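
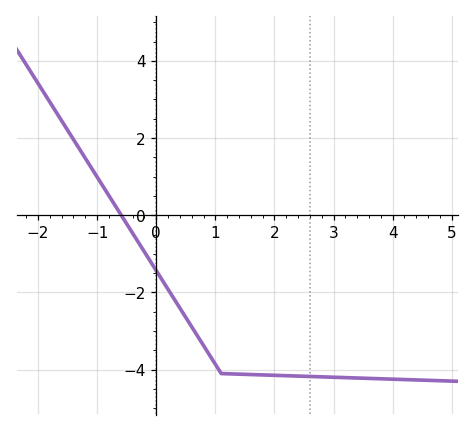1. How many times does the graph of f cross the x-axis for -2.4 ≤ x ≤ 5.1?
1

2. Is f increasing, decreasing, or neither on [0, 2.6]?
decreasing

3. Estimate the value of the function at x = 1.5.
-4.12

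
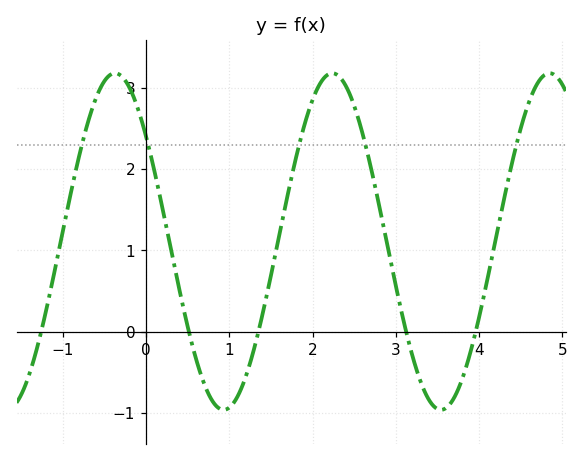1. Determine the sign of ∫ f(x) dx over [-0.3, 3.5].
positive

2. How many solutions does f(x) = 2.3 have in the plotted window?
5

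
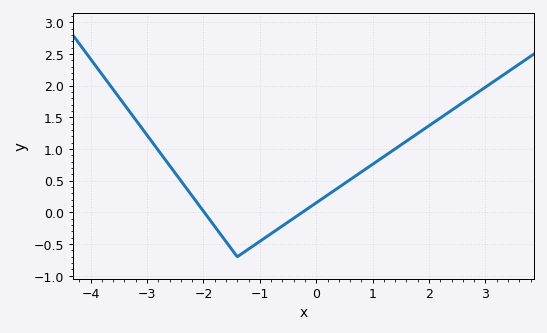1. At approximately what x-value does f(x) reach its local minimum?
-1.4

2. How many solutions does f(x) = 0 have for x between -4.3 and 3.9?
2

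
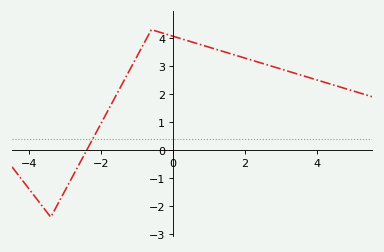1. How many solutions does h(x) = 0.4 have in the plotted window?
1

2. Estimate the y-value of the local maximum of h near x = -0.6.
4.3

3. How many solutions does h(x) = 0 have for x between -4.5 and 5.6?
1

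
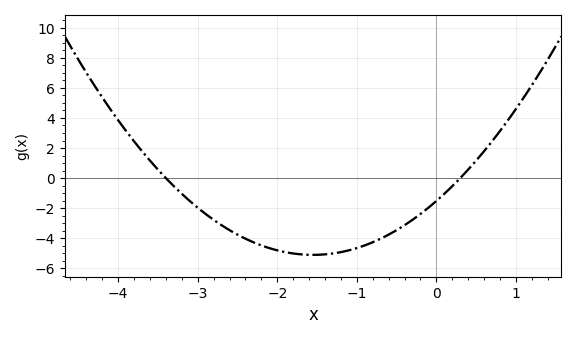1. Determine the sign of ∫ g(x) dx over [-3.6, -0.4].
negative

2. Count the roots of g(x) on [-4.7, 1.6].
2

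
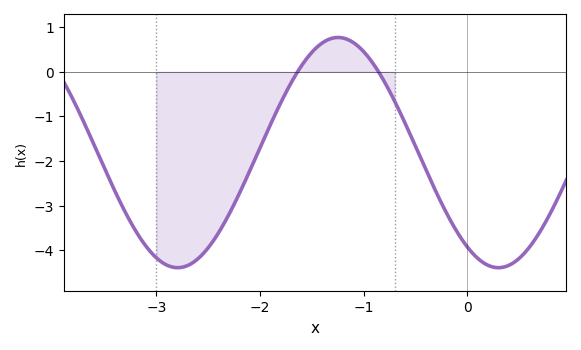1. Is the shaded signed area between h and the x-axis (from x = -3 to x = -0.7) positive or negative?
negative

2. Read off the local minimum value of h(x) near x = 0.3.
-4.39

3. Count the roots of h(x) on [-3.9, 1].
2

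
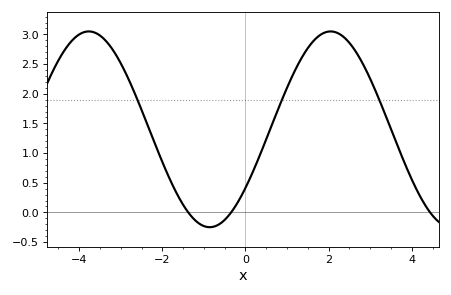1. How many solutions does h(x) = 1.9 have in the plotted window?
3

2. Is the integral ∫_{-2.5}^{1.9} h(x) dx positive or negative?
positive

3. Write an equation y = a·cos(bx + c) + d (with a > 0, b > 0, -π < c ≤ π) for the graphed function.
y = 1.65cos(1.08x - 2.21) + 1.4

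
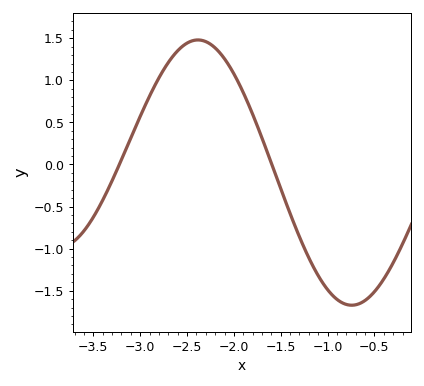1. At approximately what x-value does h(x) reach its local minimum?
-0.75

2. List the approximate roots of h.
-3.2, -1.6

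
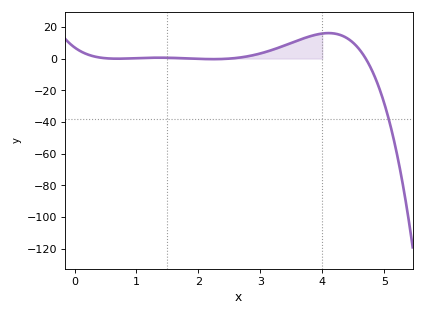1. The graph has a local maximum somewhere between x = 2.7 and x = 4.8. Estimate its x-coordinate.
4.1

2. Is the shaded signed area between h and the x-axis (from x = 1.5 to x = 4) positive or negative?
positive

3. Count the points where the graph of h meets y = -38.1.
1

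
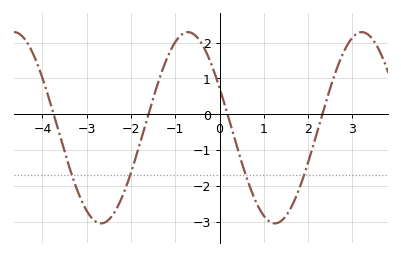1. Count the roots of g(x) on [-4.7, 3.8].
4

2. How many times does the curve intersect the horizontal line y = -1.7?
4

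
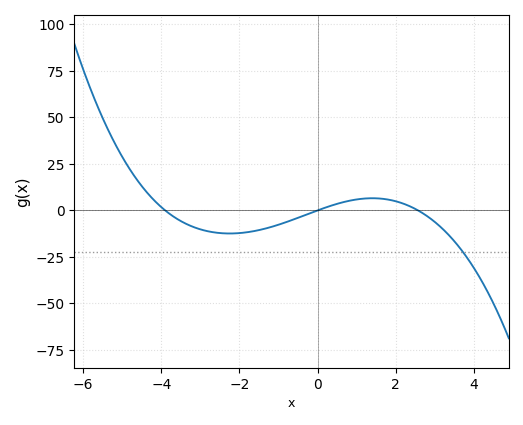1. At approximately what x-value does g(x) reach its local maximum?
1.4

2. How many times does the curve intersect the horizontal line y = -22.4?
1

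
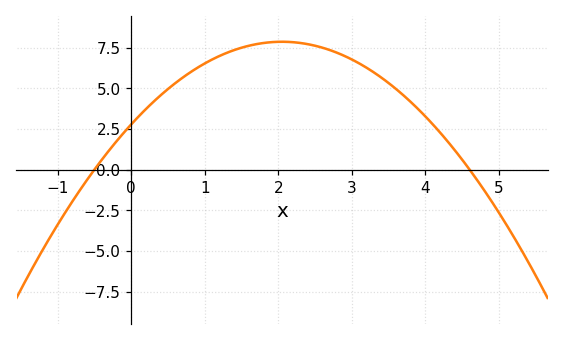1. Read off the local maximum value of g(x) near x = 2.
7.87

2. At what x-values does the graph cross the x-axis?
-0.5, 4.6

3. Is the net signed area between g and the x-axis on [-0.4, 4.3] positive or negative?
positive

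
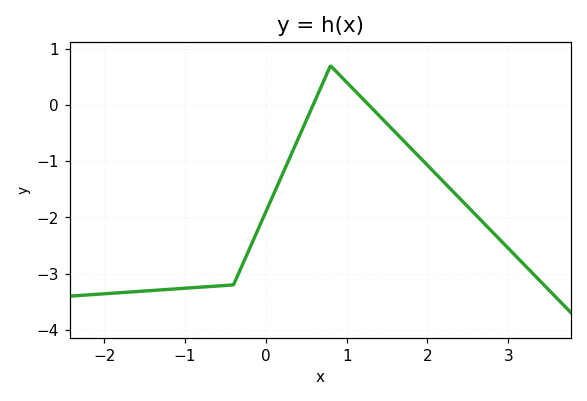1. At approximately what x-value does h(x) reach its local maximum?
0.801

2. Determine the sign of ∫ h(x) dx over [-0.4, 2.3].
negative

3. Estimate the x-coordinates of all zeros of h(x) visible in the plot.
0.585, 1.27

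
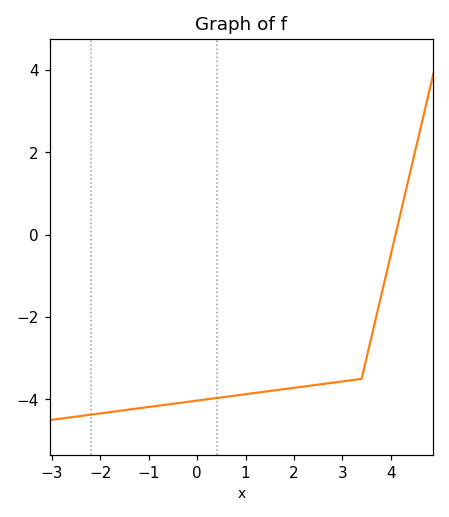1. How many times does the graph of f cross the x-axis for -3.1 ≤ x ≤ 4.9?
1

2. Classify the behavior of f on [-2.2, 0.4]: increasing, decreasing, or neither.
increasing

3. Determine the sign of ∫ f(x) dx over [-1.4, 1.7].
negative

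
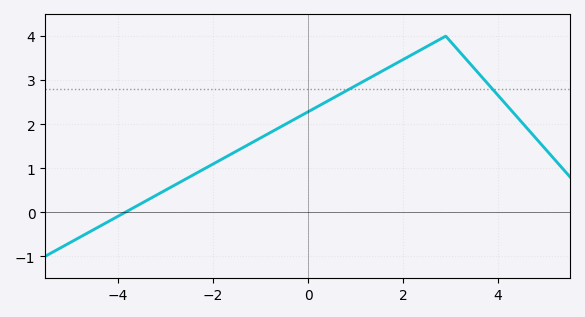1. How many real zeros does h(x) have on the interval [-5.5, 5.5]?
1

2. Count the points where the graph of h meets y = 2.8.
2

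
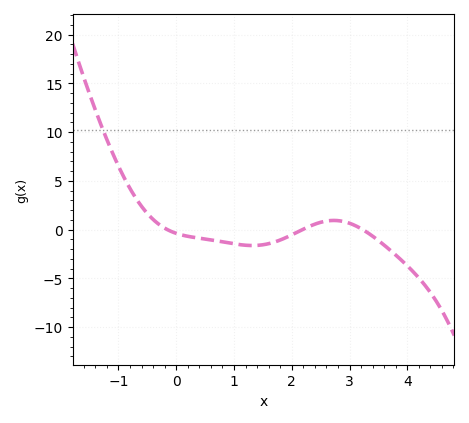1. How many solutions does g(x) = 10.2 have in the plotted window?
1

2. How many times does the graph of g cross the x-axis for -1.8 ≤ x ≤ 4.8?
3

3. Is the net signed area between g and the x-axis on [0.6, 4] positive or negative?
negative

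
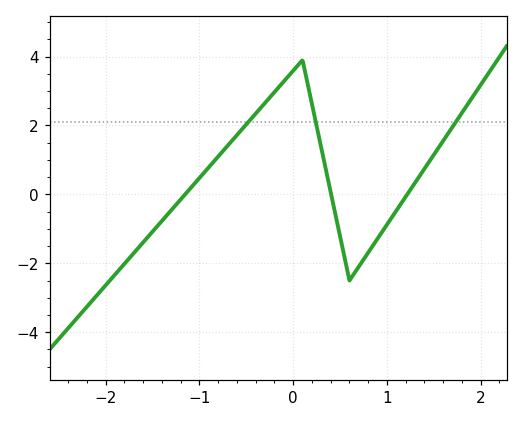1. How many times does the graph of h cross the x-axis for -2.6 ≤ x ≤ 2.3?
3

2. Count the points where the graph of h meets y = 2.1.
3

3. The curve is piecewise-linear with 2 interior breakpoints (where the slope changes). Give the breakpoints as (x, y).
(0.1, 3.9); (0.6, -2.5)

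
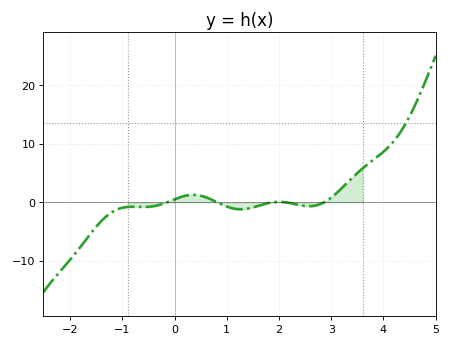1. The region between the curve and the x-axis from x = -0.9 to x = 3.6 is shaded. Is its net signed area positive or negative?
positive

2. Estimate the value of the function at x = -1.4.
-3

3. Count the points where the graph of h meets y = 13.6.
1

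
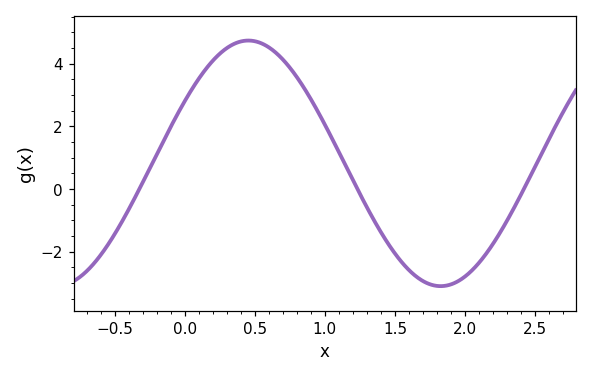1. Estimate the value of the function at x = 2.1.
-2.35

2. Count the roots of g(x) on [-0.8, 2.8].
3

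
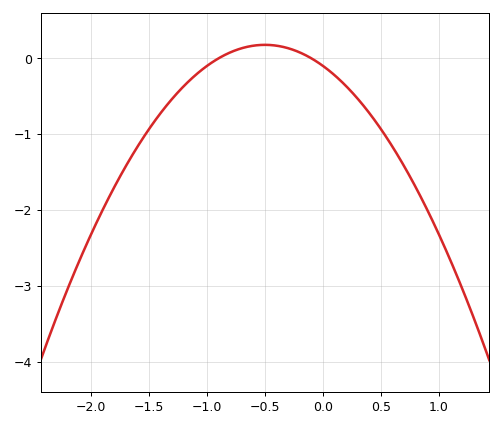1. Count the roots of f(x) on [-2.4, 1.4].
2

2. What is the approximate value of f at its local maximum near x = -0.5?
0.2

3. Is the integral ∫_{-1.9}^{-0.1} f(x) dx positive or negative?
negative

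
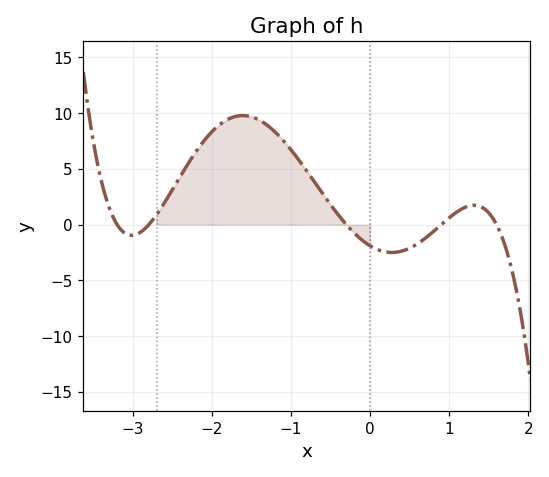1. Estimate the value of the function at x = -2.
8.5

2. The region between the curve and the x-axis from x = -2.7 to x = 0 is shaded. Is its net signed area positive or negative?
positive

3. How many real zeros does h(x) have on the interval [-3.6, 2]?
5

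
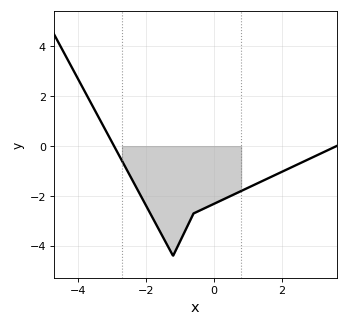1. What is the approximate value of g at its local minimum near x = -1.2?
-4.4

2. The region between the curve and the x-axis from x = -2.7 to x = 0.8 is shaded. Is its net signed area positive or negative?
negative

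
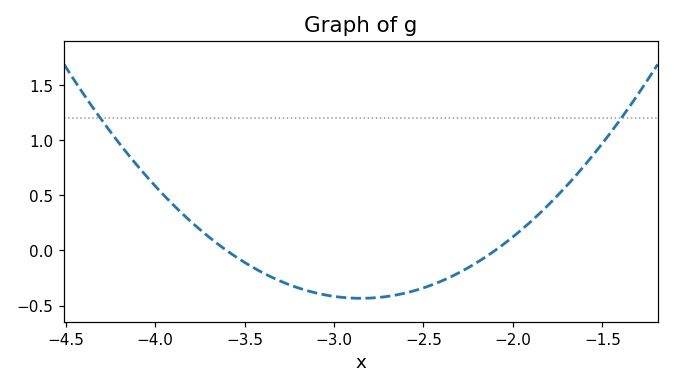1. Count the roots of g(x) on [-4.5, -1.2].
2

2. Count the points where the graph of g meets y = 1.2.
2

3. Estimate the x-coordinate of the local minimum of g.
-2.85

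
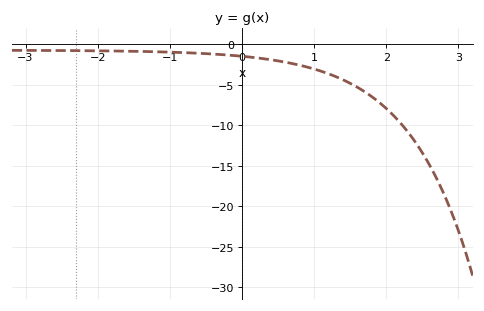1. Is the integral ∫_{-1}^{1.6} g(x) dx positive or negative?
negative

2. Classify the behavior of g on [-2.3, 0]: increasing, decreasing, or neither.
decreasing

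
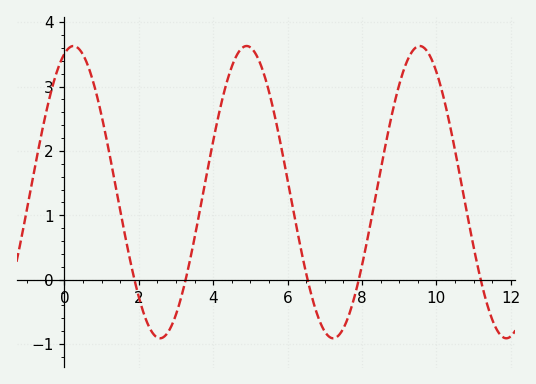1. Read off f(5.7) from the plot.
2.4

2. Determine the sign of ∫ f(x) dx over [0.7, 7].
positive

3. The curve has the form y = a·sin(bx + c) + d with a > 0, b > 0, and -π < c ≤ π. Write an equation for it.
y = 2.27sin(1.4x + 1.2) + 1.36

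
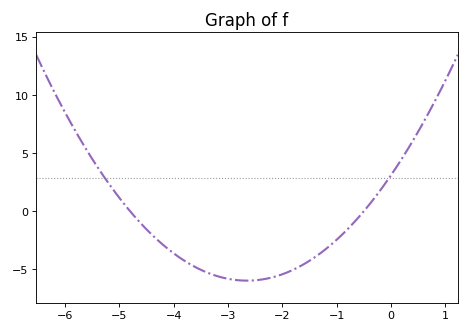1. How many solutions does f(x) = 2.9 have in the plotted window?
2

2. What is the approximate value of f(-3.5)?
-5.03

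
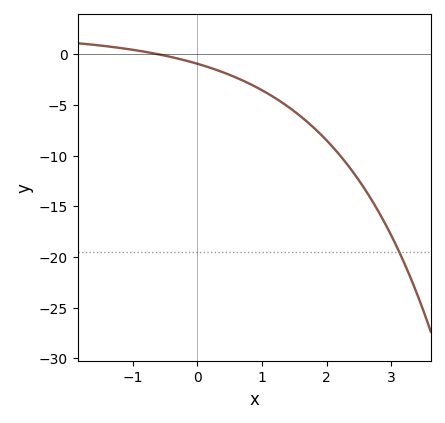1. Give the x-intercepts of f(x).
-0.599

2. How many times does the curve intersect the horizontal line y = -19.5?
1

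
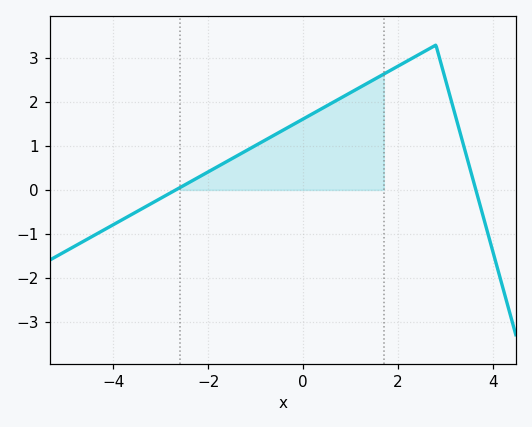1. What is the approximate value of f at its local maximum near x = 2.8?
3.3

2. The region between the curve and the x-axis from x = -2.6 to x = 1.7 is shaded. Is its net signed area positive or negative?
positive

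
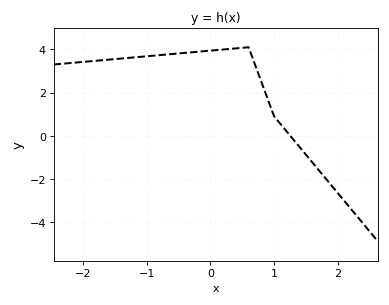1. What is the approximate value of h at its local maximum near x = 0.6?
4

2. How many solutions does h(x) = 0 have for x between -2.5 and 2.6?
1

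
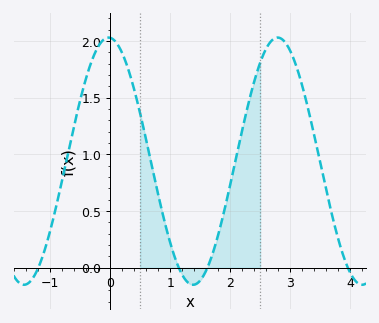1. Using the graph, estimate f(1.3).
-0.132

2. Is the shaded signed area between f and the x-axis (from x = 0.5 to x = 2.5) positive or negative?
positive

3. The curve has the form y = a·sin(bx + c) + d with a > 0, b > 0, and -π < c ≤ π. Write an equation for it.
y = 1.09sin(2.23x + 1.63) + 0.94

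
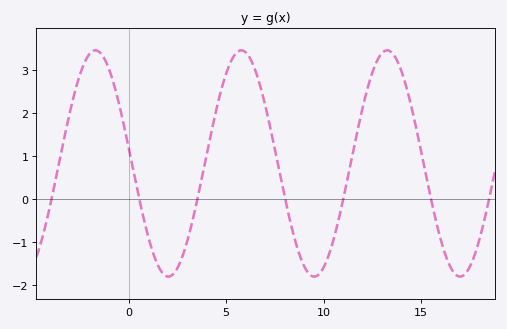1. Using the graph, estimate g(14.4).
2.33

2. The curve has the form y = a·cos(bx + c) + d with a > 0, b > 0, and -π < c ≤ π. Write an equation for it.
y = 2.63cos(0.84x + 1.43) + 0.82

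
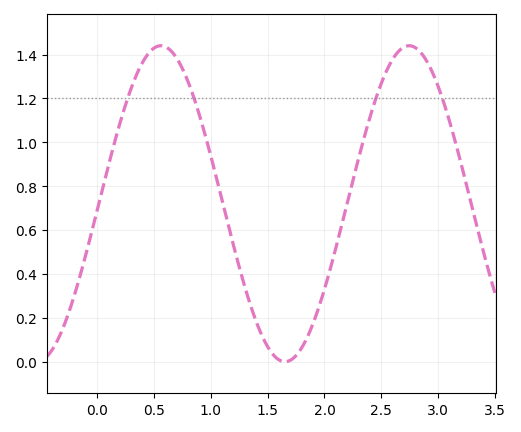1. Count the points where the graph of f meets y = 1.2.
4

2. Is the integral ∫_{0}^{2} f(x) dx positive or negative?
positive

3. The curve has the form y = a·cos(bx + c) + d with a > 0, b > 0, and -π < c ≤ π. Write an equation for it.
y = 0.72cos(2.88x - 1.62) + 0.72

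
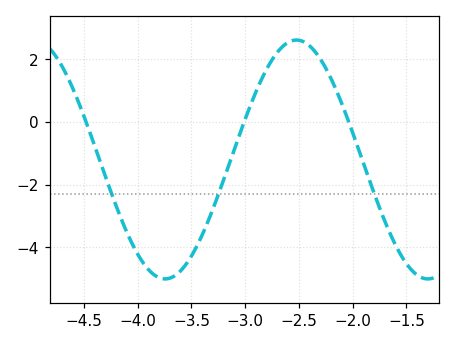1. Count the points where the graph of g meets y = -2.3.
3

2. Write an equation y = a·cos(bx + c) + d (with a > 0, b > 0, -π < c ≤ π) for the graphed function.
y = 3.81cos(2.6x + 0.2) - 1.2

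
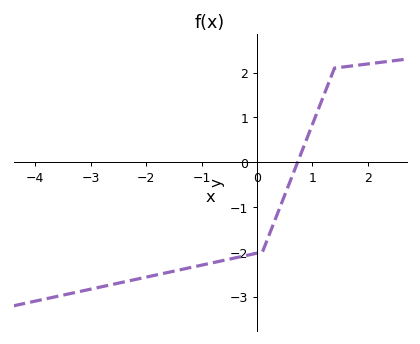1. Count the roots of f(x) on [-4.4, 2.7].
1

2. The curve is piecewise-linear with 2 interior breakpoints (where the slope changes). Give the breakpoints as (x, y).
(0.1, -2); (1.4, 2.1)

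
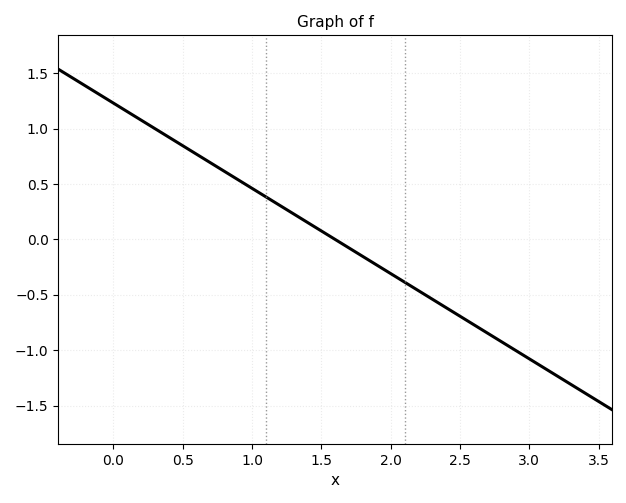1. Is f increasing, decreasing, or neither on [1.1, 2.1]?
decreasing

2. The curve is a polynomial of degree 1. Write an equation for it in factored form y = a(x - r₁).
y = -0.77(x - 1.6)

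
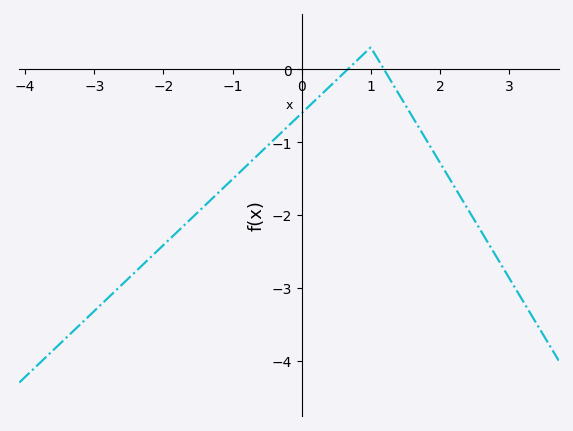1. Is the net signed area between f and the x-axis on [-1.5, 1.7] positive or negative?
negative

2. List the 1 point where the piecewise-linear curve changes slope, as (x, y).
(1, 0.3)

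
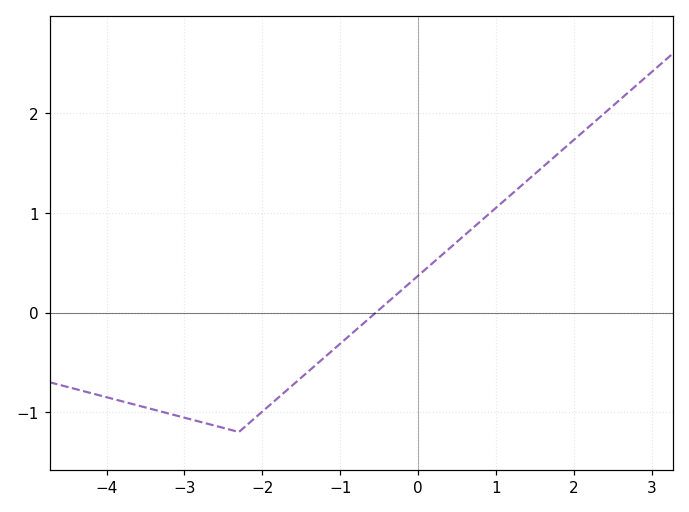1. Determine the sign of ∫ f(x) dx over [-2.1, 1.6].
positive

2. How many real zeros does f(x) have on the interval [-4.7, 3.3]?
1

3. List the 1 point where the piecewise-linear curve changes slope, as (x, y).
(-2.3, -1.2)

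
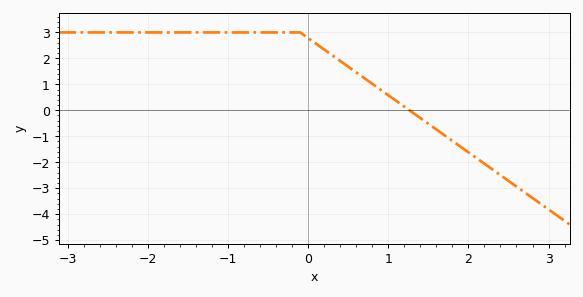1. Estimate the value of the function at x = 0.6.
1.5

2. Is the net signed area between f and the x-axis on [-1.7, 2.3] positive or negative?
positive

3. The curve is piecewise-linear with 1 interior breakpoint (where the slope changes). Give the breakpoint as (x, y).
(-0.1, 3)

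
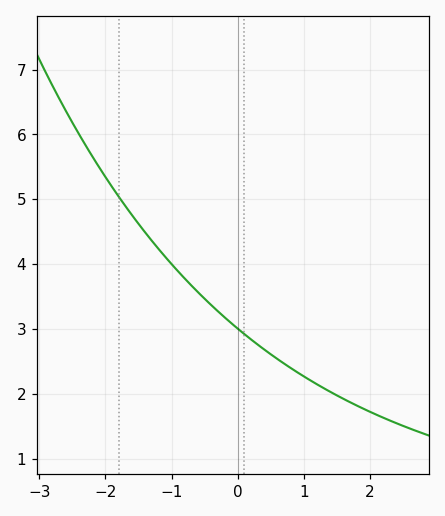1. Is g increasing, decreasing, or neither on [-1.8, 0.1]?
decreasing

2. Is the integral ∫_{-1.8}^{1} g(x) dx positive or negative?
positive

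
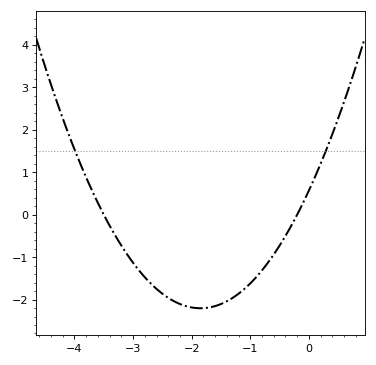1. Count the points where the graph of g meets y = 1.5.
2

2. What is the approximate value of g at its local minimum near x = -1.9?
-2.2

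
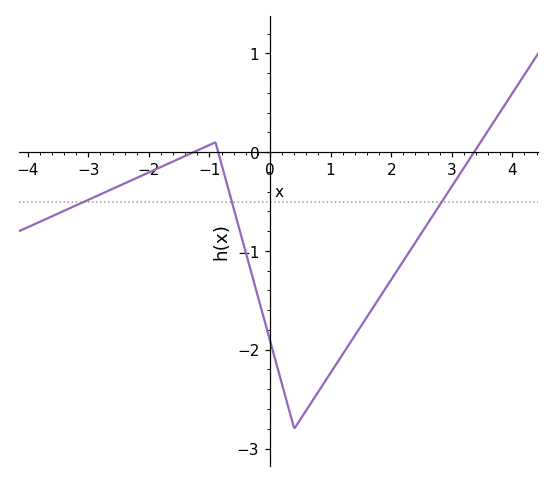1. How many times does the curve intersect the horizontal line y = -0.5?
3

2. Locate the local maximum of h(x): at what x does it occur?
-1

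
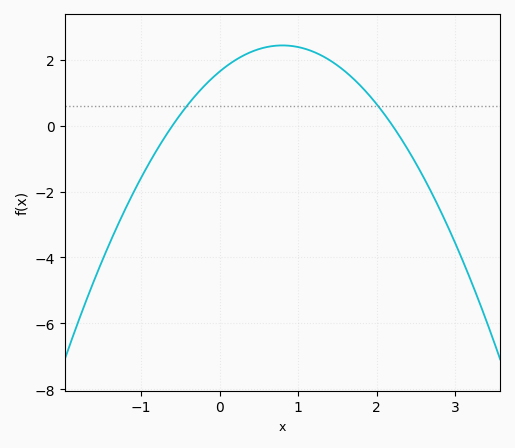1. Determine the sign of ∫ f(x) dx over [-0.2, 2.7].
positive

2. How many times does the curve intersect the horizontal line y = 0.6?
2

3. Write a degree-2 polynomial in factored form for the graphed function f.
y = -1.24(x + 0.6)(x - 2.2)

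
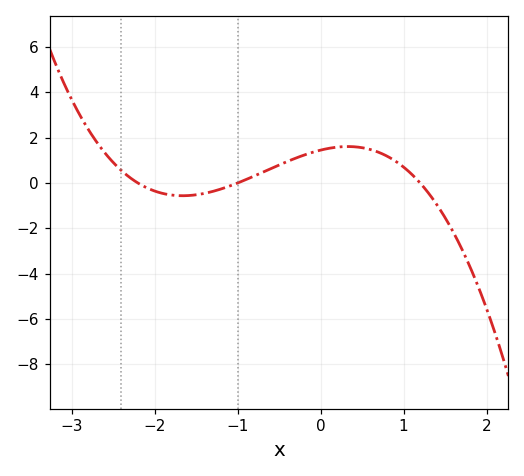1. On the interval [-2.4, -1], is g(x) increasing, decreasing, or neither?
neither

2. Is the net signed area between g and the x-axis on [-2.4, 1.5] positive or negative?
positive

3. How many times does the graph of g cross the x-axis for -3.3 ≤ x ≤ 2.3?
3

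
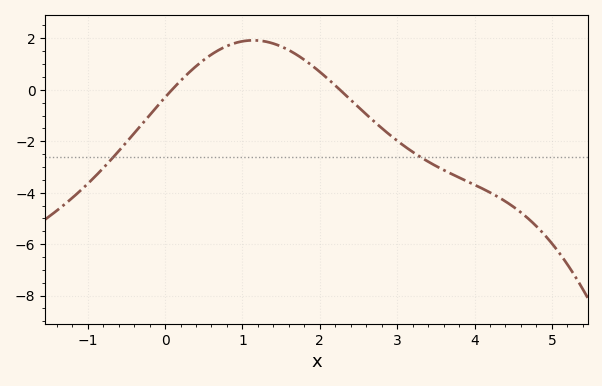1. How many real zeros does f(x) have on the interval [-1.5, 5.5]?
2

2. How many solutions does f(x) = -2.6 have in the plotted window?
2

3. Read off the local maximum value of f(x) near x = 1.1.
2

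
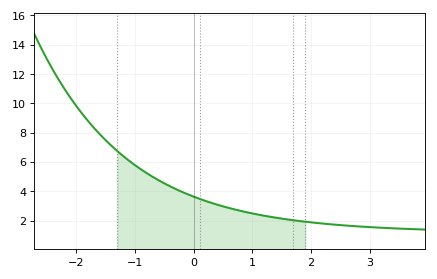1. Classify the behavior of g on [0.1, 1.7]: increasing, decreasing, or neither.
decreasing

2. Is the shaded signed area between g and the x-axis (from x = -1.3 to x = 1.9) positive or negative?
positive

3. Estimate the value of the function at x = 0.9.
2.6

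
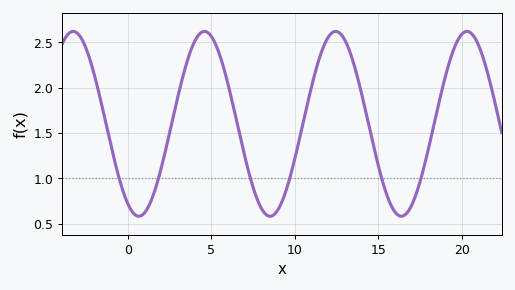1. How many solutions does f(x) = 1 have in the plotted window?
6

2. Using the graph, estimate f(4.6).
2.62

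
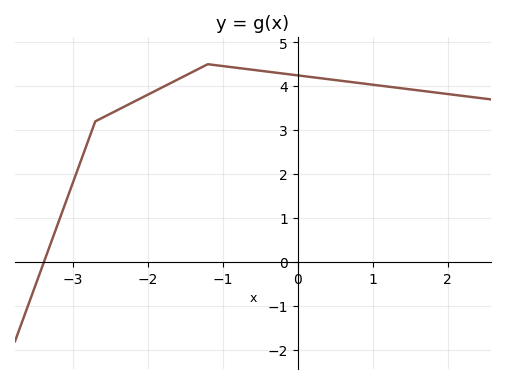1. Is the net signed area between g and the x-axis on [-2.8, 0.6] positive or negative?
positive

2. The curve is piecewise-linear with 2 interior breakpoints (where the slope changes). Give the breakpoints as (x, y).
(-2.7, 3.2); (-1.2, 4.5)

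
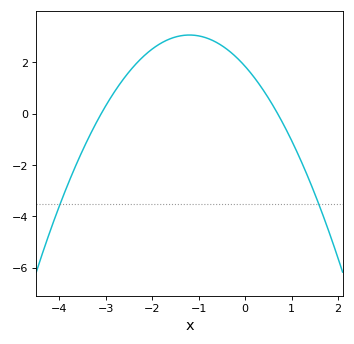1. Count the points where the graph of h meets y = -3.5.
2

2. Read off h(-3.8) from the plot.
-2.68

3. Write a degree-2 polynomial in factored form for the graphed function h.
y = -0.85(x + 3.1)(x - 0.7)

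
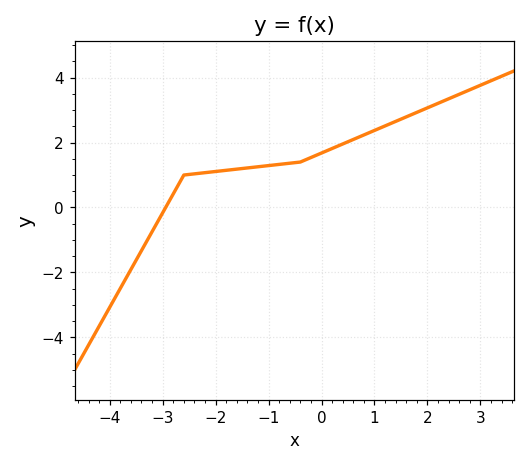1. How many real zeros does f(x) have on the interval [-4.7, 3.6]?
1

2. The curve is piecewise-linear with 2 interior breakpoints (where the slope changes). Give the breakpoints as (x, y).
(-2.6, 1); (-0.4, 1.4)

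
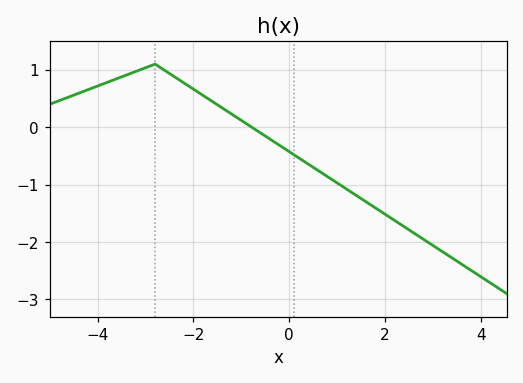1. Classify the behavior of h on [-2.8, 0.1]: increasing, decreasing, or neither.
decreasing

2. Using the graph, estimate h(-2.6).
1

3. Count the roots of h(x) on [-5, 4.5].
1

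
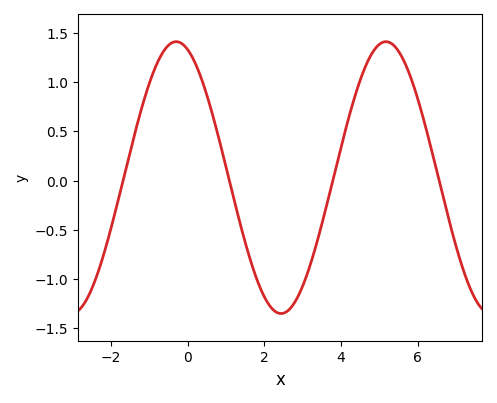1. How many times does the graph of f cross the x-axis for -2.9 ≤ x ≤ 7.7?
4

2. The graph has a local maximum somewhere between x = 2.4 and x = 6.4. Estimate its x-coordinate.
5.2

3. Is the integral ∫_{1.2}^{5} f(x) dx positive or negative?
negative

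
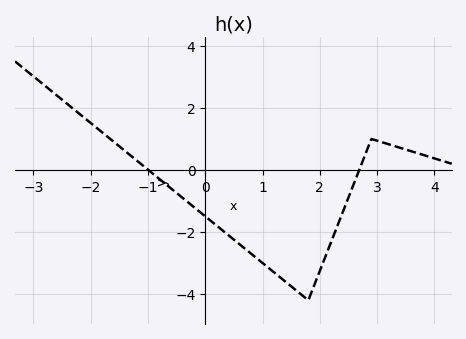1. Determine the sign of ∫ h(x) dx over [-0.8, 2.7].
negative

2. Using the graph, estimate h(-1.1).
0.161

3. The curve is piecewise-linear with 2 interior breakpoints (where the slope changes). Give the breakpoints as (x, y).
(1.8, -4.2); (2.9, 1)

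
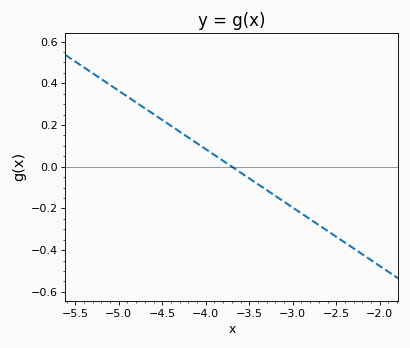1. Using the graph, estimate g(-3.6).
-0.028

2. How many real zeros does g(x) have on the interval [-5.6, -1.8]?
1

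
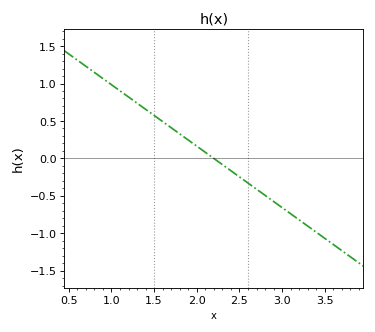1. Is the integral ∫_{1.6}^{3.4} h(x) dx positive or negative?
negative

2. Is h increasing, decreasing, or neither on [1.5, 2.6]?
decreasing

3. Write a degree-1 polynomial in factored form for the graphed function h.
y = -0.82(x - 2.2)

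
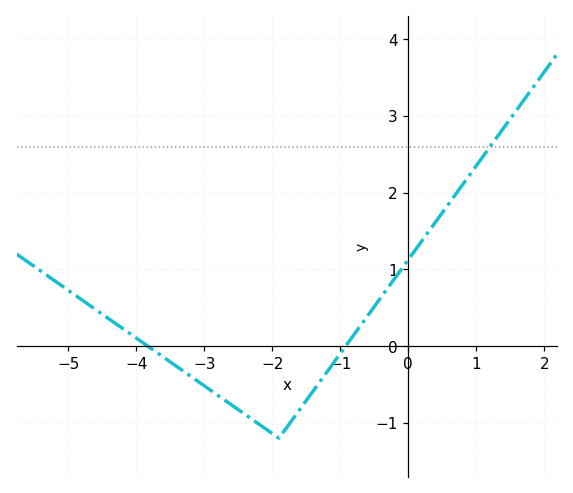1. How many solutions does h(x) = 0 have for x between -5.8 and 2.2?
2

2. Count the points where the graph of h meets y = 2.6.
1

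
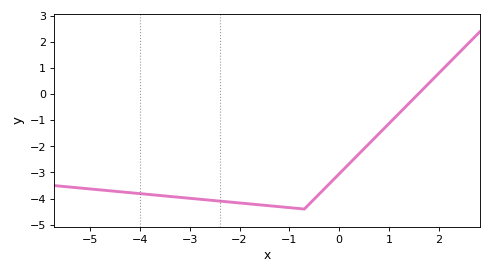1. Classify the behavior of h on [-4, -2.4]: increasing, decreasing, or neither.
decreasing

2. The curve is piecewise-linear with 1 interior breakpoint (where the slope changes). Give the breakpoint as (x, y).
(-0.7, -4.4)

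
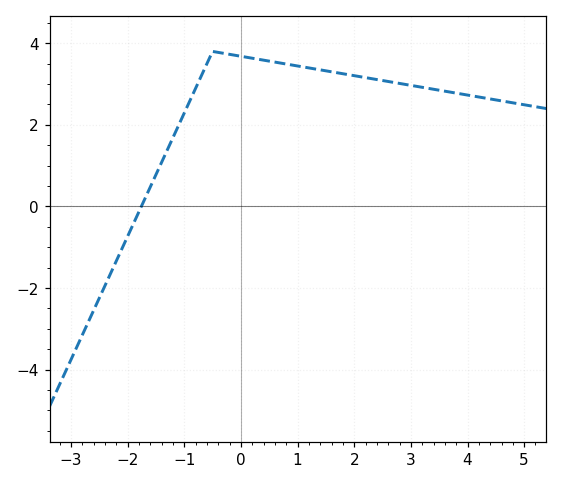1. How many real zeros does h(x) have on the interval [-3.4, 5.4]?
1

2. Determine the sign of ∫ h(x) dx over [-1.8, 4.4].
positive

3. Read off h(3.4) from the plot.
2.87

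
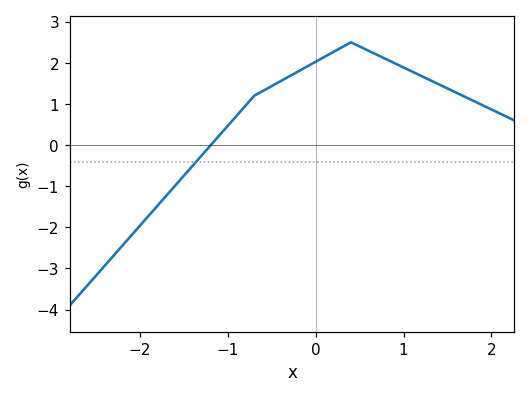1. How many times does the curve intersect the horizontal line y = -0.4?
1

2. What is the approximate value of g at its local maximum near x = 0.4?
2.5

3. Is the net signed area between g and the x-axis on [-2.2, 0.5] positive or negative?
positive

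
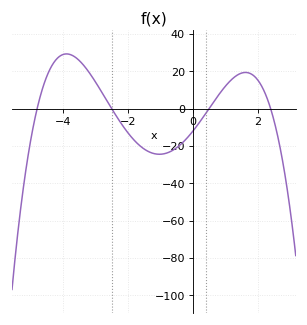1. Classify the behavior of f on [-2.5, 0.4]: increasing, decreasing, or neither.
neither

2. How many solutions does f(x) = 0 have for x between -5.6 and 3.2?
4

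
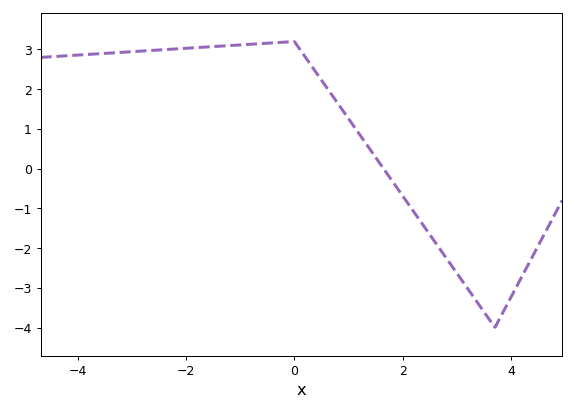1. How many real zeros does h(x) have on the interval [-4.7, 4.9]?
1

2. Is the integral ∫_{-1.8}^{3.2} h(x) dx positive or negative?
positive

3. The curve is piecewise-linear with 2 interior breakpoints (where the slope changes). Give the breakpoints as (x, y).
(0, 3.2); (3.7, -4)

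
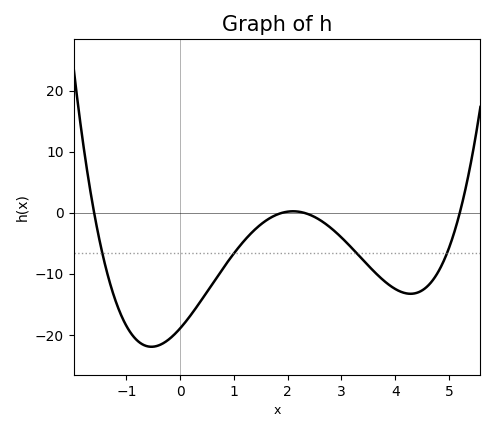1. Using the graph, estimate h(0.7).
-10.3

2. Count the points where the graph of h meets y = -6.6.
4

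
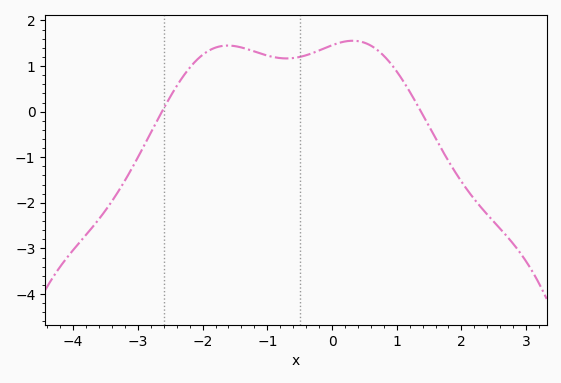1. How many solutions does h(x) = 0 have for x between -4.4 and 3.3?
2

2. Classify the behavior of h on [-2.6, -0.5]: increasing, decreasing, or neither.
neither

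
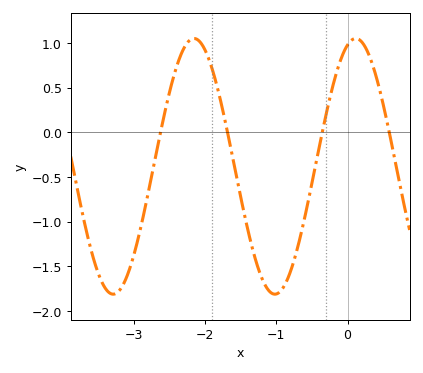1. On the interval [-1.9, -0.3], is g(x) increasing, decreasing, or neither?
neither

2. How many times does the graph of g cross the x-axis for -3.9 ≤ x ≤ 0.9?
4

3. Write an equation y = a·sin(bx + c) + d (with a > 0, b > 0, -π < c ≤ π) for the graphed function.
y = 1.43sin(2.8x + 1.2) - 0.38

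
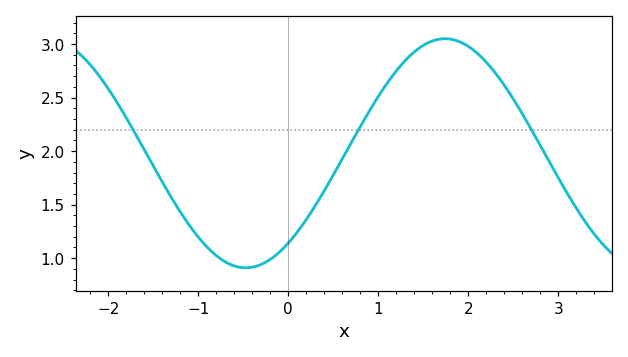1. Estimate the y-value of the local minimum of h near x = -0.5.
0.91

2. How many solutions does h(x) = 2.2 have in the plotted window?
3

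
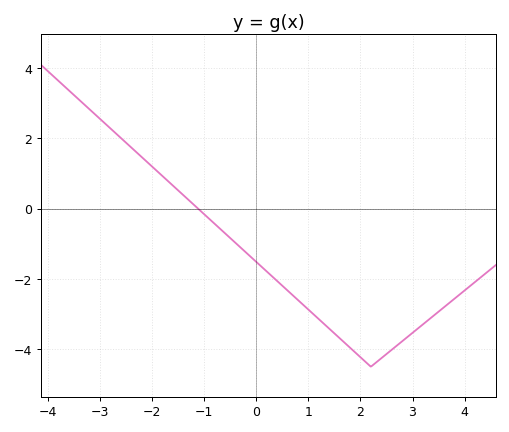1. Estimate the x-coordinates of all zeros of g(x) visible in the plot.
-1.2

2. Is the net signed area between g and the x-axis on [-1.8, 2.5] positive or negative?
negative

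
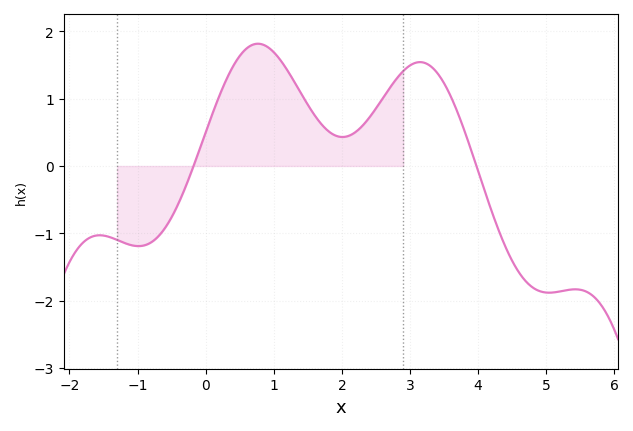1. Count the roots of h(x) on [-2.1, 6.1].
2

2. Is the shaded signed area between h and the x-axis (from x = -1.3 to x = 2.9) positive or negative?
positive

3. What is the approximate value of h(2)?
0.431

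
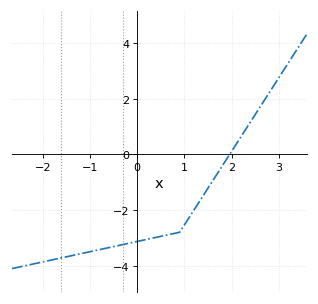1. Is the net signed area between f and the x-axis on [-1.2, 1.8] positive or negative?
negative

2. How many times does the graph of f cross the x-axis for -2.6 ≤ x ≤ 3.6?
1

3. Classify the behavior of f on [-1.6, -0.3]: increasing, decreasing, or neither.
increasing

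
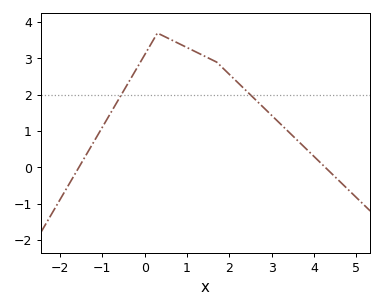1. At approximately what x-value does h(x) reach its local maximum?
0.4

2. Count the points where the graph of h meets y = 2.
2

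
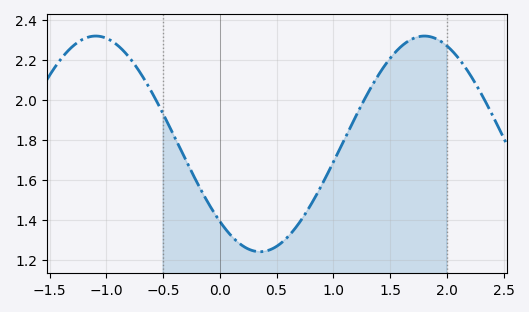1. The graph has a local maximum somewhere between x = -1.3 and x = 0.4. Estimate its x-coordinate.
-1.09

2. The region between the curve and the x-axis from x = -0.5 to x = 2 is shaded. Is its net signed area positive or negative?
positive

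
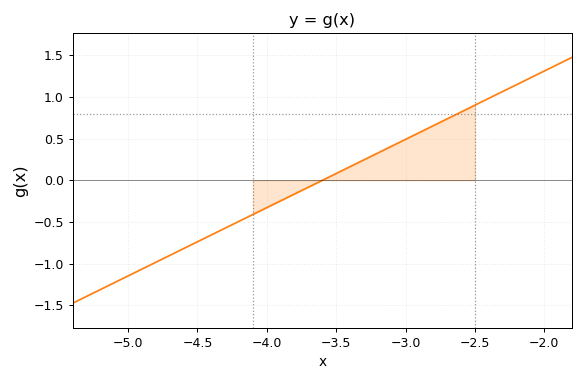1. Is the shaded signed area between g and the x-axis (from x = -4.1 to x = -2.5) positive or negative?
positive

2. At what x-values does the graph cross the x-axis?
-3.6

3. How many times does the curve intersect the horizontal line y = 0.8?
1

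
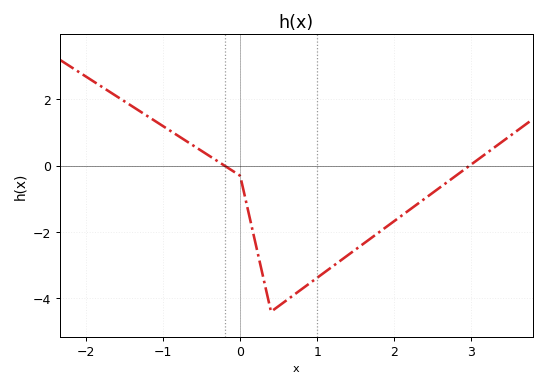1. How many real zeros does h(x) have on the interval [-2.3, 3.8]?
2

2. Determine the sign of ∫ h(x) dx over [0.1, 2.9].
negative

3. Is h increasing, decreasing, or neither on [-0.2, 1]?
neither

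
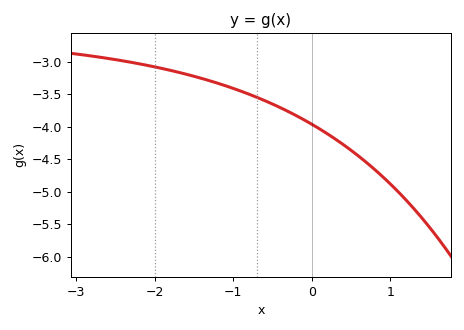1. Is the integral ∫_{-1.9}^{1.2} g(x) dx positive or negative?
negative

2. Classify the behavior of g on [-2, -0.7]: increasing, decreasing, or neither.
decreasing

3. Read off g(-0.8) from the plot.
-3.5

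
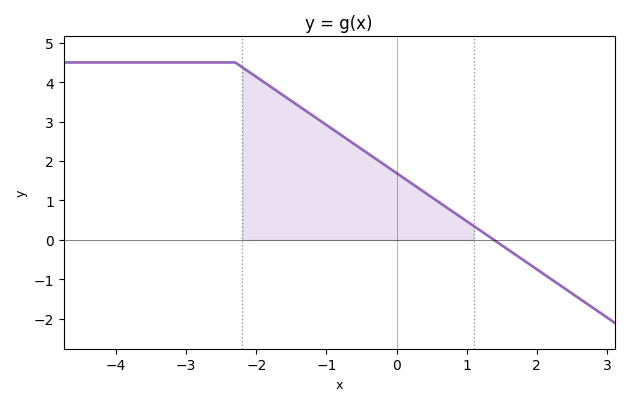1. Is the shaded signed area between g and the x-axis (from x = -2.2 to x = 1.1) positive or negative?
positive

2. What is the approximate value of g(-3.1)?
4.5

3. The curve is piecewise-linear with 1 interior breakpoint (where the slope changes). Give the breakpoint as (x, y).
(-2.3, 4.5)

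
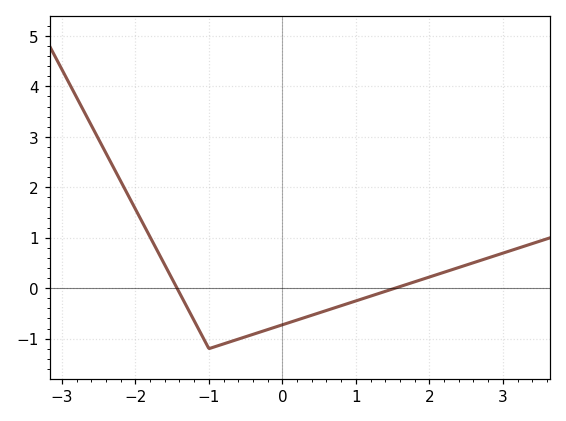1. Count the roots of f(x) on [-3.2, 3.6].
2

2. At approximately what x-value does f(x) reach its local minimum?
-1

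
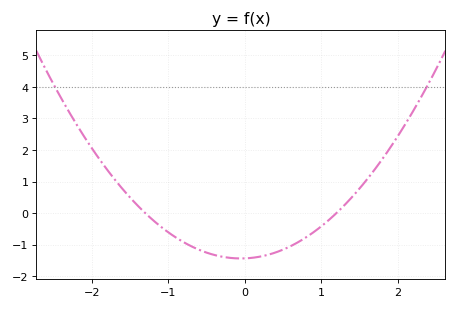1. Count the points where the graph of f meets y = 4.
2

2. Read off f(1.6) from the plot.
1.07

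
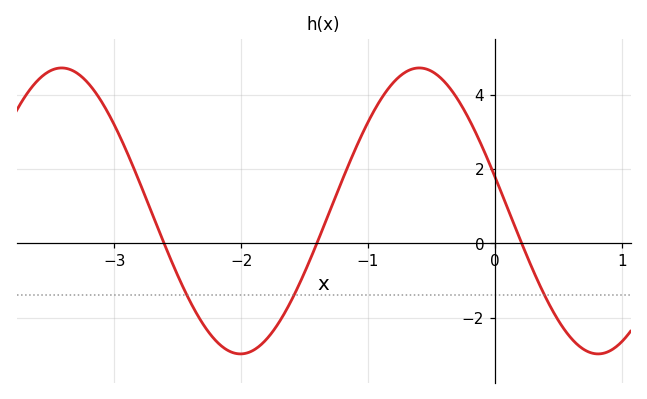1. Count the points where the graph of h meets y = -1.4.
3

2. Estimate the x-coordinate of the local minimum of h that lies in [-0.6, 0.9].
0.8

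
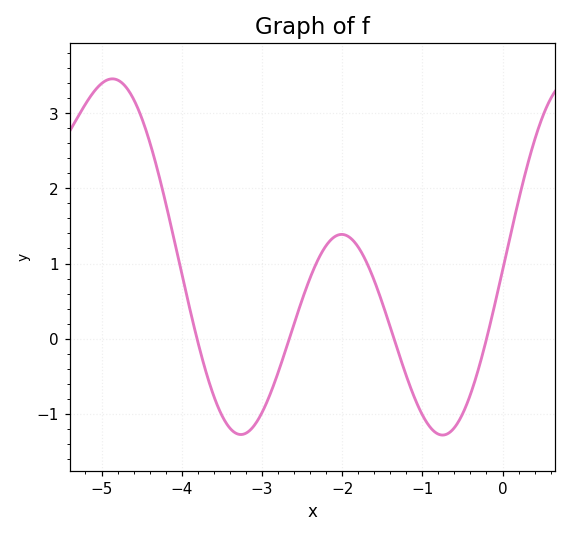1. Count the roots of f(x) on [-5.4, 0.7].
4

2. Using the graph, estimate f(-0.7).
-1.3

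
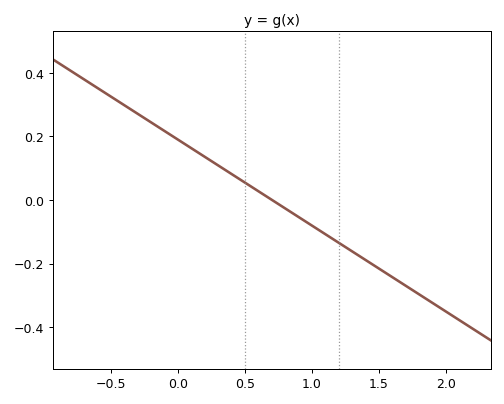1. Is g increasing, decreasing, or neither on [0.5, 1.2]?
decreasing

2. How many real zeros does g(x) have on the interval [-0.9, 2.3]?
1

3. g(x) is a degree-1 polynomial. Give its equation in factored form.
y = -0.27(x - 0.7)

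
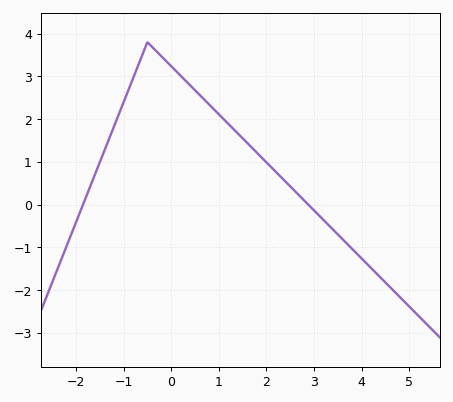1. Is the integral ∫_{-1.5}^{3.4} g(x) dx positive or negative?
positive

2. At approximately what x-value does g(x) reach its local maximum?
-0.5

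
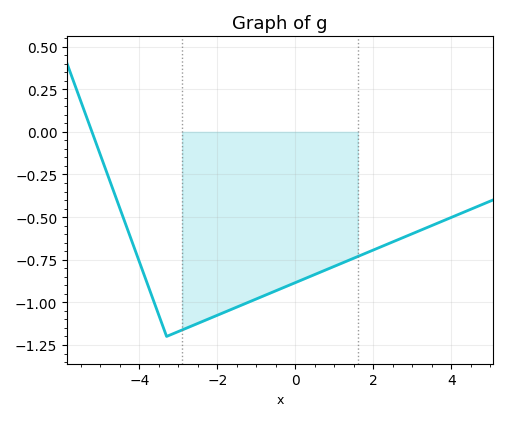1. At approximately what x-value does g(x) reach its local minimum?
-3.2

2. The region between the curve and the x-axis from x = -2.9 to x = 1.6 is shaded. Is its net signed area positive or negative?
negative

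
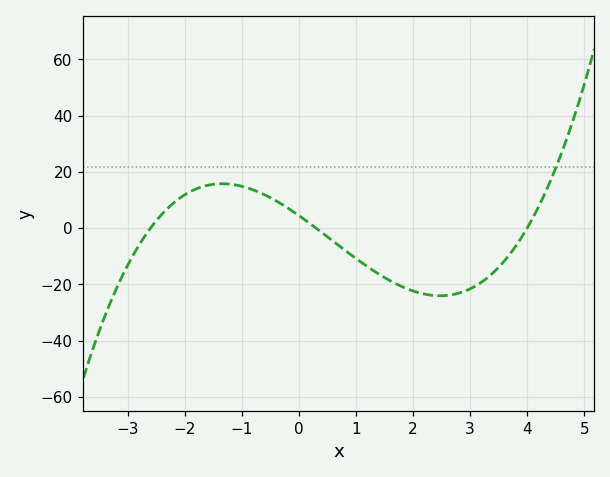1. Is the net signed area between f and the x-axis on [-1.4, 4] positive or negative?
negative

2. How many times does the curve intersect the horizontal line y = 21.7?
1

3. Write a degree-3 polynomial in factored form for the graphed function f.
y = 1.43(x + 2.6)(x - 0.3)(x - 4)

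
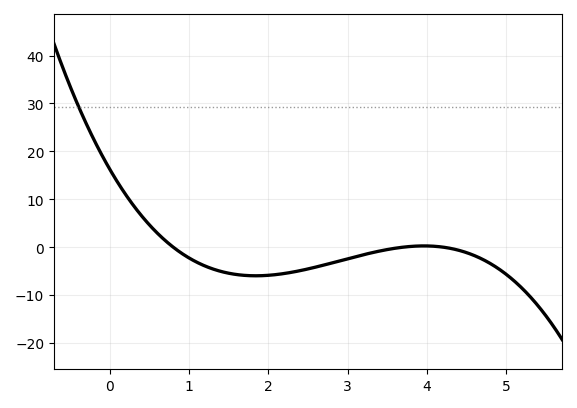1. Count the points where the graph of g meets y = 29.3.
1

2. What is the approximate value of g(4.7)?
-2.55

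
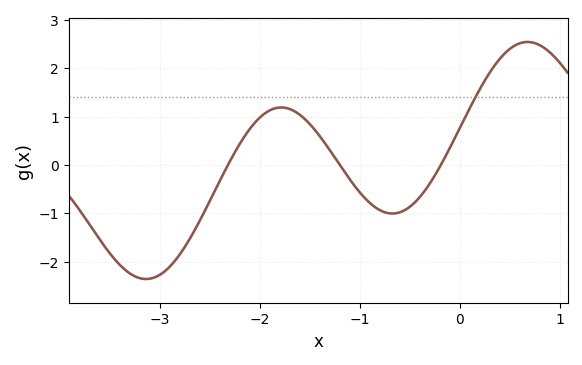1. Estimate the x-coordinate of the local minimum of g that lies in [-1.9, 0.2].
-0.7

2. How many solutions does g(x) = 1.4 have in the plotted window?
1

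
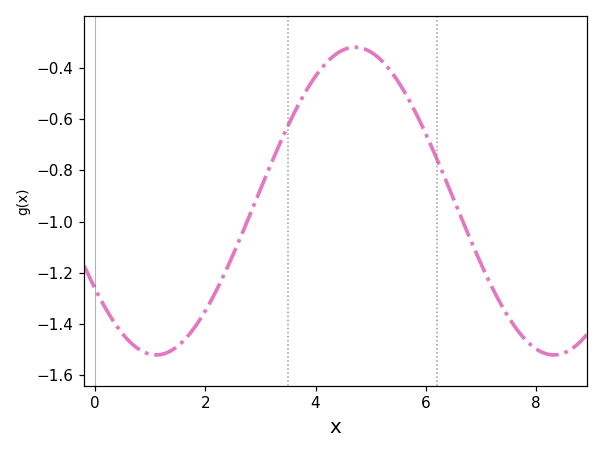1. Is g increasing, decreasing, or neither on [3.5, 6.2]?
neither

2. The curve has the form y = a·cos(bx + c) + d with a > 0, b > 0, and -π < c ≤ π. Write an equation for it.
y = 0.6cos(0.87x + 2.18) - 0.92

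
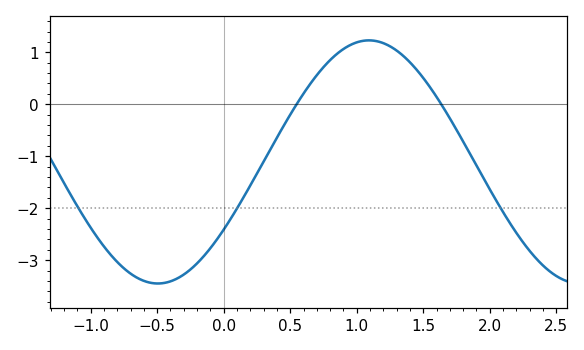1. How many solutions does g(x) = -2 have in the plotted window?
3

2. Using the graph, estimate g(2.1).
-2.08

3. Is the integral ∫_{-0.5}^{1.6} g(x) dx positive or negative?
negative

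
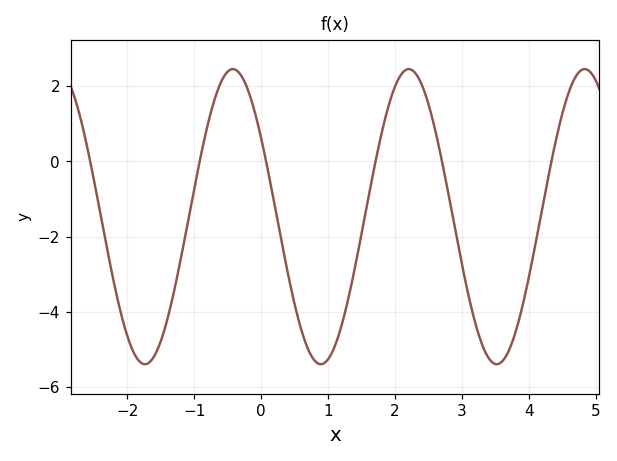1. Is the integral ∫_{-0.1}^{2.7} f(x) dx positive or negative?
negative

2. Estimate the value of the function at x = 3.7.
-5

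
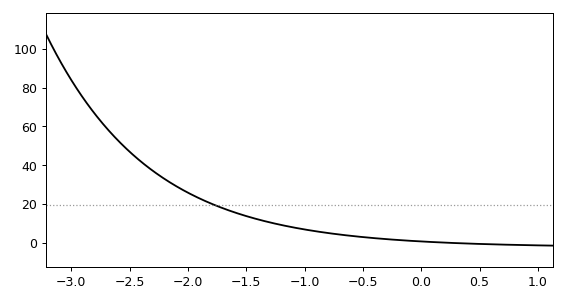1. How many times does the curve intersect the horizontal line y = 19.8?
1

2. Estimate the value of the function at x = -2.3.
38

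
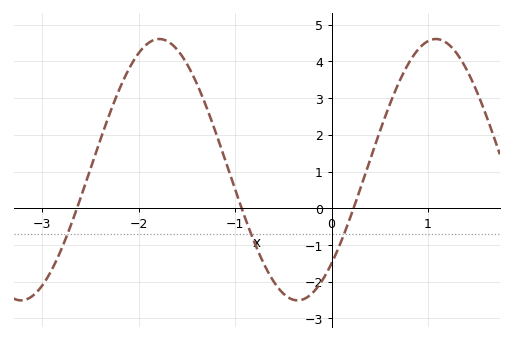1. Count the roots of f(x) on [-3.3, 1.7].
3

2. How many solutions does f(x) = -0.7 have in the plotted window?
3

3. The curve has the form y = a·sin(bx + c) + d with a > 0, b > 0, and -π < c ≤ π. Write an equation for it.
y = 3.56sin(2.2x - 0.8) + 1.05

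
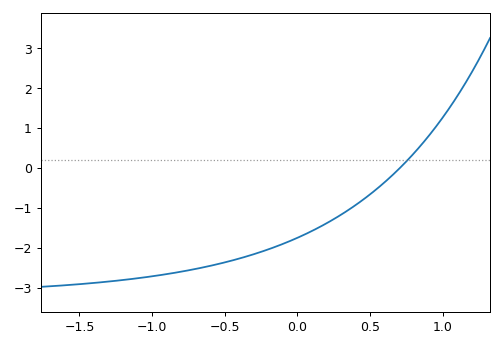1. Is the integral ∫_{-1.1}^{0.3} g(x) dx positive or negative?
negative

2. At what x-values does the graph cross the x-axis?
0.704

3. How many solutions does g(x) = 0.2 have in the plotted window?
1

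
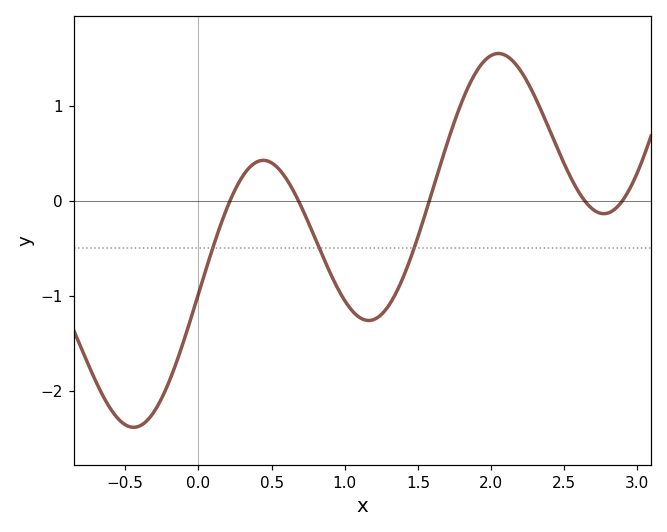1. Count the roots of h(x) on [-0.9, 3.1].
5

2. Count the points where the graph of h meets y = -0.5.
3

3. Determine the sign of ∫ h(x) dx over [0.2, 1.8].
negative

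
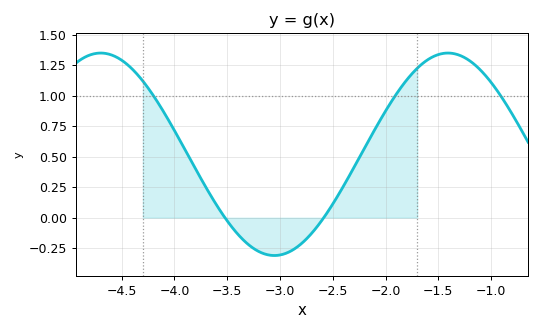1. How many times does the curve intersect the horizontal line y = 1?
3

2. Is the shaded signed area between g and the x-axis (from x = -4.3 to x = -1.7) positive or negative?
positive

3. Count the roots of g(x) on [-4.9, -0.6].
2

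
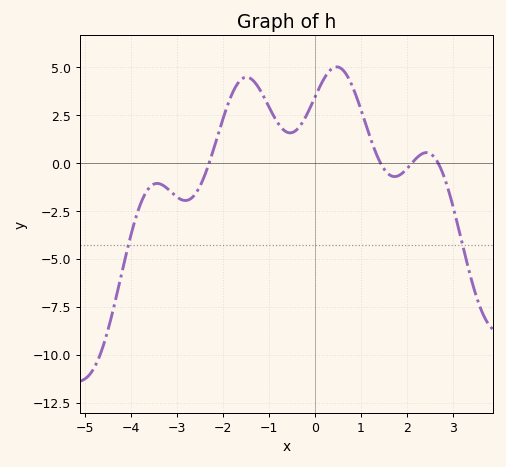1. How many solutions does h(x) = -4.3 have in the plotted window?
2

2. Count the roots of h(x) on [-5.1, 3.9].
4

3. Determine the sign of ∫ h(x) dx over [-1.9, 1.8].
positive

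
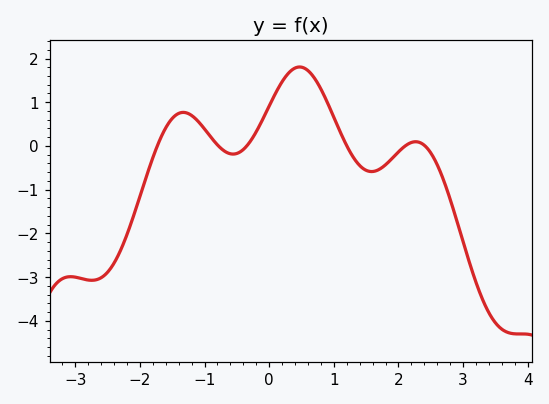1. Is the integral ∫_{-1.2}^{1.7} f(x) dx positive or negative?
positive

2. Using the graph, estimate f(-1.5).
0.6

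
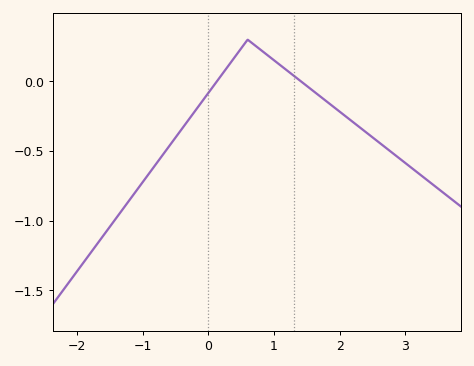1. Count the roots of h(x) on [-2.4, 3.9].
2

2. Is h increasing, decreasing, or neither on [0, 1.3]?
neither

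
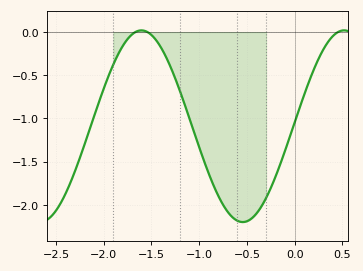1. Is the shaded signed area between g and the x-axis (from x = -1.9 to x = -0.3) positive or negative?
negative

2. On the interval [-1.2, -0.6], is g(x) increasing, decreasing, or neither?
decreasing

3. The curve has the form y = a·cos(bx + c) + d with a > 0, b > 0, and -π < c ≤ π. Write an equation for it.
y = 1.11cos(3x - 1.5) - 1.09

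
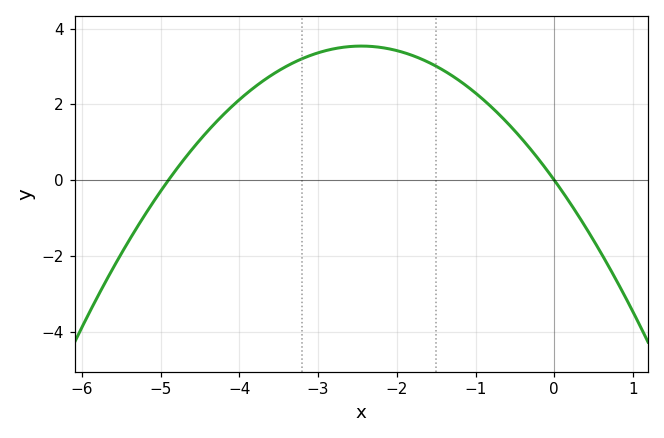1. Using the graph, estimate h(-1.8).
3.2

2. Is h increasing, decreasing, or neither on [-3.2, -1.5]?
neither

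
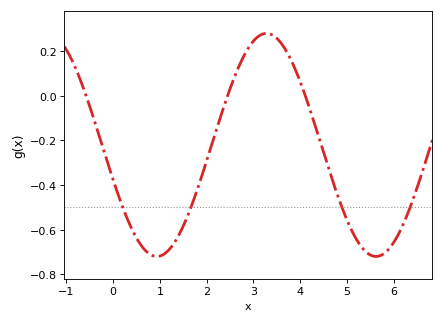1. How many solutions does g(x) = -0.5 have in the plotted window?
4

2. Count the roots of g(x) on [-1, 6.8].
3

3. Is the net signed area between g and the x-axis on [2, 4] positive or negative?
positive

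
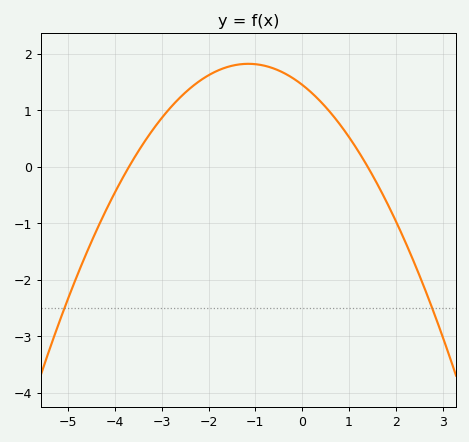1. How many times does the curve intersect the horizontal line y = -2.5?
2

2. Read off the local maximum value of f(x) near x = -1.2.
1.8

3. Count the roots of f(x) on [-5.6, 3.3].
2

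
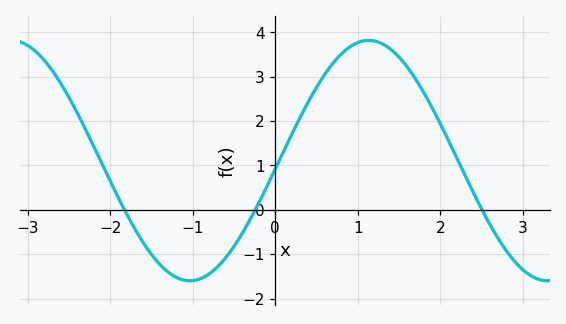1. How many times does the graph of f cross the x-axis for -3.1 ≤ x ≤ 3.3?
3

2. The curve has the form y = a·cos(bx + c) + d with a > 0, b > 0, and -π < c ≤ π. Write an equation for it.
y = 2.71cos(1.4x - 1.6) + 1.11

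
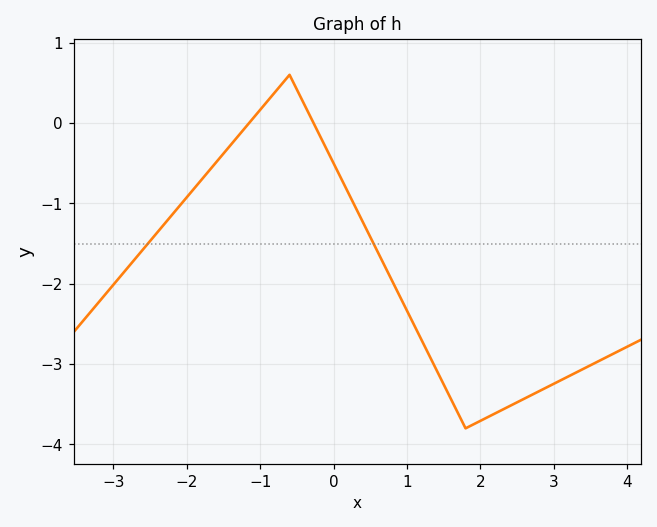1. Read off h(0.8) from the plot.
-2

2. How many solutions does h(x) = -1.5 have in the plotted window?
2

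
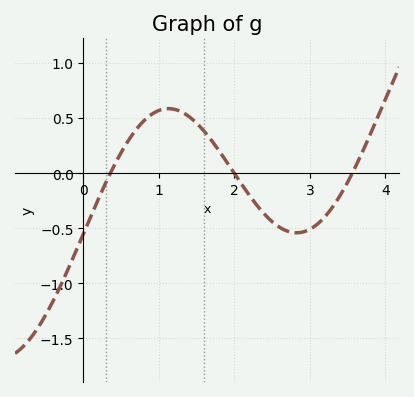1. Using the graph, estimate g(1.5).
0.45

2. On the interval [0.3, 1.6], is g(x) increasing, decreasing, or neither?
neither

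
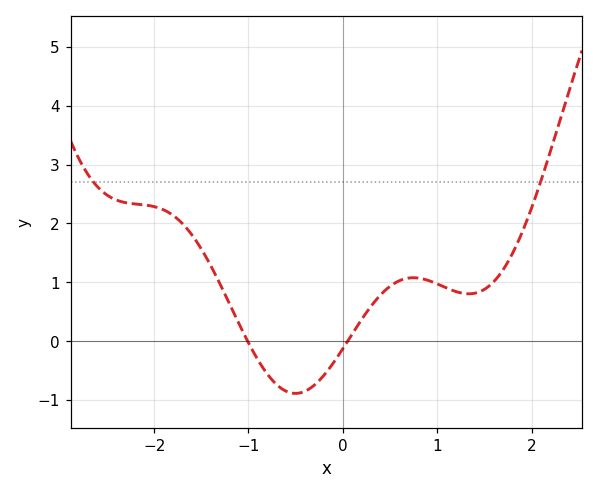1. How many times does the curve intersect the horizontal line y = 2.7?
2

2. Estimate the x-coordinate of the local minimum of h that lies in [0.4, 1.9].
1.34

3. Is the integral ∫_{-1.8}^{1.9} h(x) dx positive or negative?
positive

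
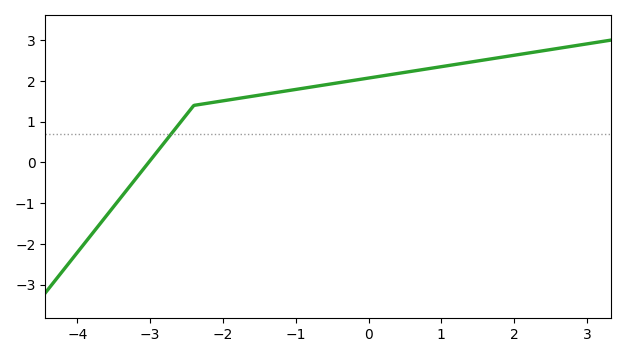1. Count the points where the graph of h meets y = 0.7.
1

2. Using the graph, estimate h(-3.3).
-0.6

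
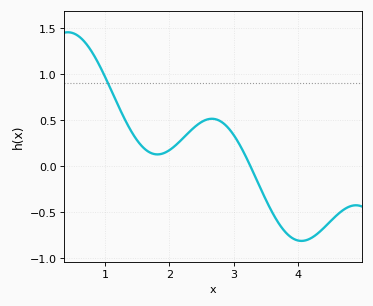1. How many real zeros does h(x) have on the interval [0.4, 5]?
1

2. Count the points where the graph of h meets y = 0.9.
1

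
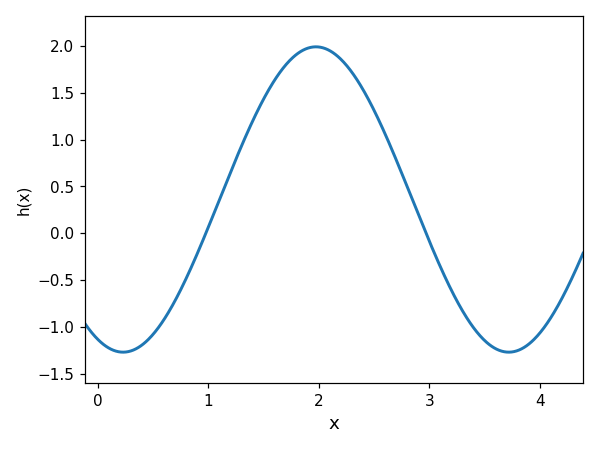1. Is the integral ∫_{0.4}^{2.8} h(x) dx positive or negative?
positive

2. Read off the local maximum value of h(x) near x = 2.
2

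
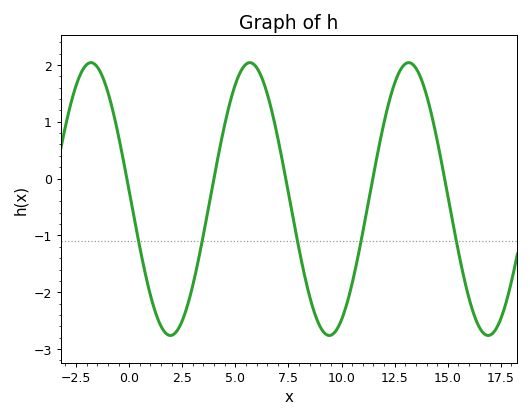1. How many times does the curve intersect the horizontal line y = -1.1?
5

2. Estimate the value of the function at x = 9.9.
-2.57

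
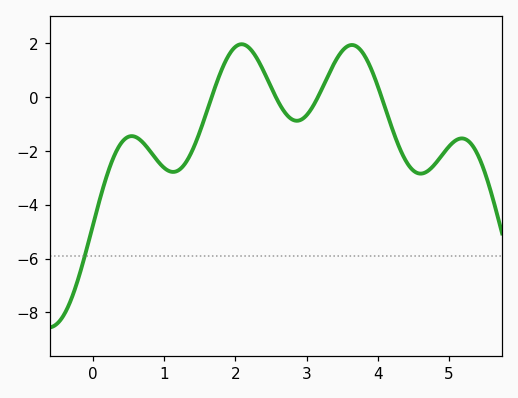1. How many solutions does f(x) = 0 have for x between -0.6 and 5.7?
4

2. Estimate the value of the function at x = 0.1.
-3.8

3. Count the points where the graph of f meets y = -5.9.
1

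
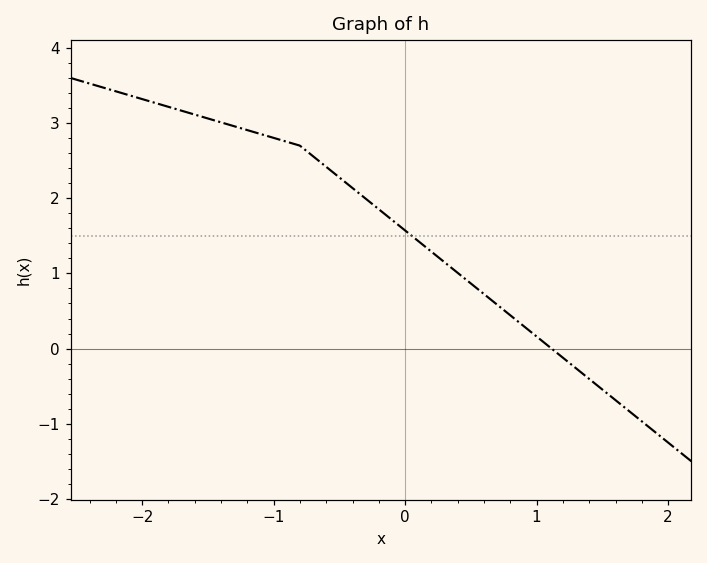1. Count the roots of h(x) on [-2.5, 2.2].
1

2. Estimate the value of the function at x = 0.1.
1.43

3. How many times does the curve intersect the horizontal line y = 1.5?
1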